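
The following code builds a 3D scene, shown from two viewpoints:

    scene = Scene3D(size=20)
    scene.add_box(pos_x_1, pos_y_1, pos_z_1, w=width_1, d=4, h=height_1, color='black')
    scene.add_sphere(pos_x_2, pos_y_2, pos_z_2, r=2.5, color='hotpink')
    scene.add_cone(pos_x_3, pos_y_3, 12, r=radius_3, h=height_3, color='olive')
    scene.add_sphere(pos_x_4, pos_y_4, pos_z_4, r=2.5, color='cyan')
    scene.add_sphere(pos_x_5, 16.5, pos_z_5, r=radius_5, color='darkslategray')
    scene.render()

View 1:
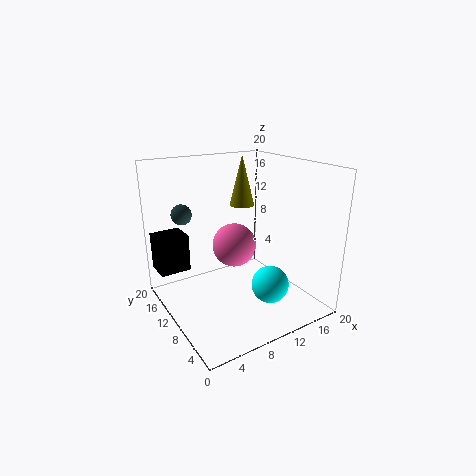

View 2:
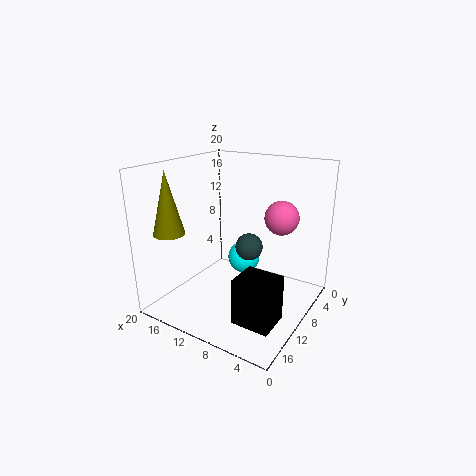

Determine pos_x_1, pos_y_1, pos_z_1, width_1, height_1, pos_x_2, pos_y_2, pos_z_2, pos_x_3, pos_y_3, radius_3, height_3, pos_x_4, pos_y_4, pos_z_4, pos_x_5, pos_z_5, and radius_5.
pos_x_1 = 0.5; pos_y_1 = 15.5; pos_z_1 = 4; width_1 = 4.5; height_1 = 5.5; pos_x_2 = 6; pos_y_2 = 4.5; pos_z_2 = 12; pos_x_3 = 15.5; pos_y_3 = 17.5; radius_3 = 2; height_3 = 8; pos_x_4 = 12; pos_y_4 = 5; pos_z_4 = 4.5; pos_x_5 = 4.5; pos_z_5 = 12.5; radius_5 = 1.5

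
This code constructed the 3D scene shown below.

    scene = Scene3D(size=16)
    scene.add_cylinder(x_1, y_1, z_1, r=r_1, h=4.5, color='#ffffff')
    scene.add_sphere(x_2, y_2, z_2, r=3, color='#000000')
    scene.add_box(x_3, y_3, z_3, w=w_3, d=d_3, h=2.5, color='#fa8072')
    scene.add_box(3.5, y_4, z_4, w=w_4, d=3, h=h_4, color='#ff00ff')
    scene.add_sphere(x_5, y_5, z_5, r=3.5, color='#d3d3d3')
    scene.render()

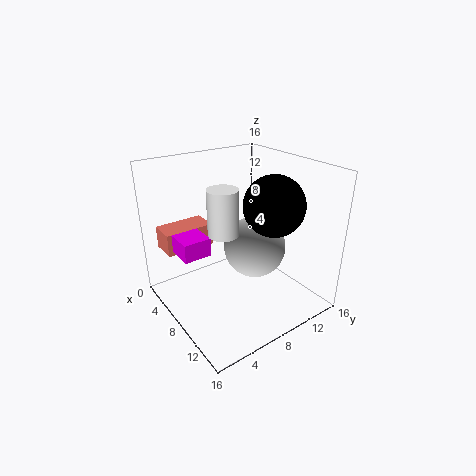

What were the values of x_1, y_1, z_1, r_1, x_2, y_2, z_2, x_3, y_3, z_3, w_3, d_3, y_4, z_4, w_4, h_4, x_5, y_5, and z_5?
x_1 = 10.5; y_1 = 4.5; z_1 = 10.5; r_1 = 1.5; x_2 = 12.5; y_2 = 9; z_2 = 13; x_3 = 2; y_3 = 1; z_3 = 6.5; w_3 = 3; d_3 = 5.5; y_4 = 1.5; z_4 = 7; w_4 = 4.5; h_4 = 2; x_5 = 8.5; y_5 = 10; z_5 = 6.5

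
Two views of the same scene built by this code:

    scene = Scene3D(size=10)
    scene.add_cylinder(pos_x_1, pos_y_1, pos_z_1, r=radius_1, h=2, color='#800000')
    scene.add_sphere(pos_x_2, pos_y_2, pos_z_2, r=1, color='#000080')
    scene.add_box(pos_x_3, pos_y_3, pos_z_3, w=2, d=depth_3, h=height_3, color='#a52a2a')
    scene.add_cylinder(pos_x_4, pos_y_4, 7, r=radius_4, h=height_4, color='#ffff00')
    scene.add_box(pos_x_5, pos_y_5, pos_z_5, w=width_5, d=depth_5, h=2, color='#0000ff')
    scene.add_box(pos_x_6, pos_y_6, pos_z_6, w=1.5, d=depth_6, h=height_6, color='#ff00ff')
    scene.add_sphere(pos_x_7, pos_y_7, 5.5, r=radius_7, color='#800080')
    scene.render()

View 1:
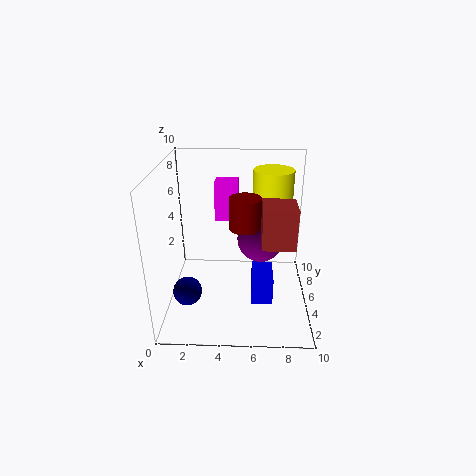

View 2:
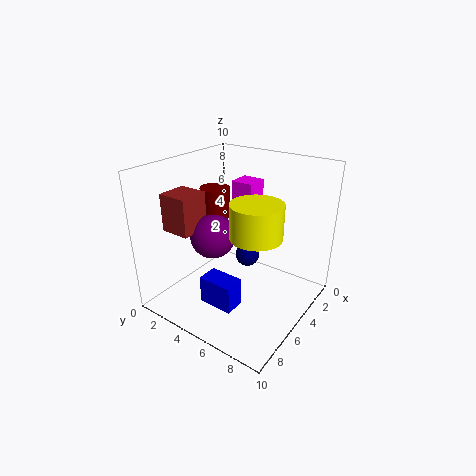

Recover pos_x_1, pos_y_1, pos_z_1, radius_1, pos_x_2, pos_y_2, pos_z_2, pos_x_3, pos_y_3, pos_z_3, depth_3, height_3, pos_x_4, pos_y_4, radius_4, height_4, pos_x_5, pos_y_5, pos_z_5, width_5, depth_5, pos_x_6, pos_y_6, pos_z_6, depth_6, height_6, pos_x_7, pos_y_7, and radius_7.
pos_x_1 = 5.5, pos_y_1 = 3.5, pos_z_1 = 6.5, radius_1 = 1, pos_x_2 = 1.5, pos_y_2 = 3.5, pos_z_2 = 1.5, pos_x_3 = 6.5, pos_y_3 = 1.5, pos_z_3 = 6, depth_3 = 2, height_3 = 2.5, pos_x_4 = 7.5, pos_y_4 = 8, radius_4 = 1.5, height_4 = 2, pos_x_5 = 6, pos_y_5 = 3.5, pos_z_5 = 0.5, width_5 = 1.5, depth_5 = 2.5, pos_x_6 = 3.5, pos_y_6 = 4.5, pos_z_6 = 6.5, depth_6 = 1.5, height_6 = 2.5, pos_x_7 = 6.5, pos_y_7 = 4, radius_7 = 1.5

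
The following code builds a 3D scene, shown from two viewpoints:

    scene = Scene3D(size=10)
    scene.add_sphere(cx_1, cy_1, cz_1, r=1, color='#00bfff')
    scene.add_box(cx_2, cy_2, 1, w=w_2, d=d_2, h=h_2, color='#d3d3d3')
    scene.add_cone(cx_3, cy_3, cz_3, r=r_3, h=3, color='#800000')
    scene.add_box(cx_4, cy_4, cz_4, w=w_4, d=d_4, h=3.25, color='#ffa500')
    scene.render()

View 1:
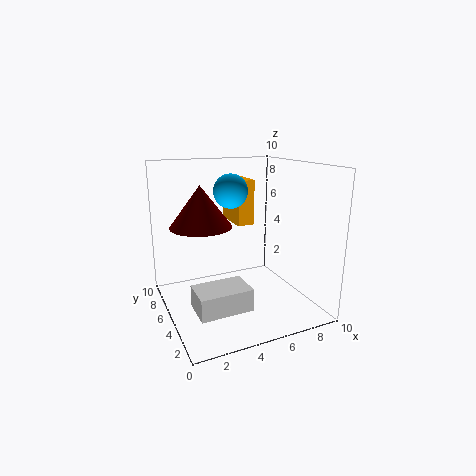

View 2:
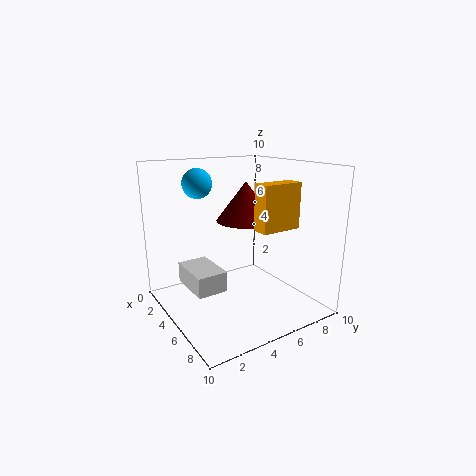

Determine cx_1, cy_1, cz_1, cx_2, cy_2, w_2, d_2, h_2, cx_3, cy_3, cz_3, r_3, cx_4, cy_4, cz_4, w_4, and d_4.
cx_1 = 3.5, cy_1 = 2.75, cz_1 = 8.75, cx_2 = 1.25, cy_2 = 2, w_2 = 3.5, d_2 = 2.25, h_2 = 1.5, cx_3 = 3, cy_3 = 7, cz_3 = 5.5, r_3 = 2.25, cx_4 = 5.5, cy_4 = 6, cz_4 = 5.5, w_4 = 1.25, d_4 = 3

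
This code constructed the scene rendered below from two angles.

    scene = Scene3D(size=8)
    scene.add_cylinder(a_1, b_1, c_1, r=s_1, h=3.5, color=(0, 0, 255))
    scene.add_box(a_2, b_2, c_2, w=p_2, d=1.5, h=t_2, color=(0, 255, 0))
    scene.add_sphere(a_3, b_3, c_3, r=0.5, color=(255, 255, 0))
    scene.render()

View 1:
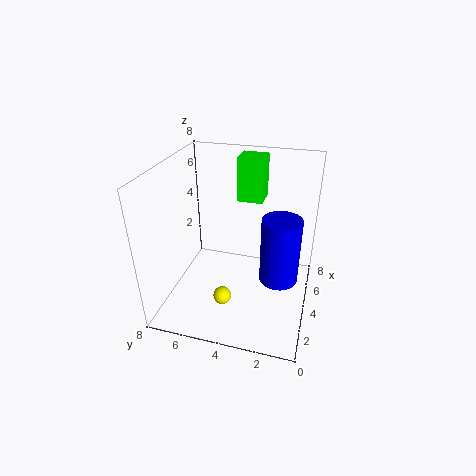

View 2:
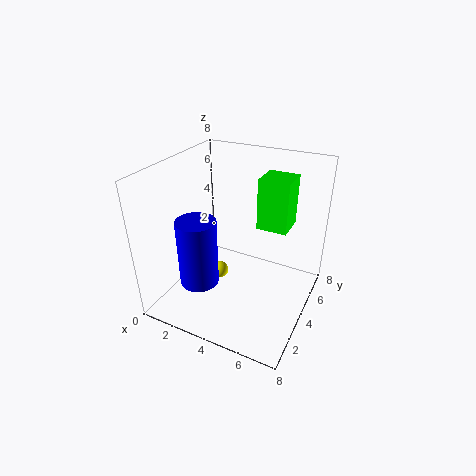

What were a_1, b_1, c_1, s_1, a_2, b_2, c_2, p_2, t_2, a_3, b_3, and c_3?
a_1 = 3
b_1 = 1.5
c_1 = 2.5
s_1 = 1
a_2 = 5.5
b_2 = 3
c_2 = 5.5
p_2 = 1.5
t_2 = 2.5
a_3 = 2.5
b_3 = 4.5
c_3 = 1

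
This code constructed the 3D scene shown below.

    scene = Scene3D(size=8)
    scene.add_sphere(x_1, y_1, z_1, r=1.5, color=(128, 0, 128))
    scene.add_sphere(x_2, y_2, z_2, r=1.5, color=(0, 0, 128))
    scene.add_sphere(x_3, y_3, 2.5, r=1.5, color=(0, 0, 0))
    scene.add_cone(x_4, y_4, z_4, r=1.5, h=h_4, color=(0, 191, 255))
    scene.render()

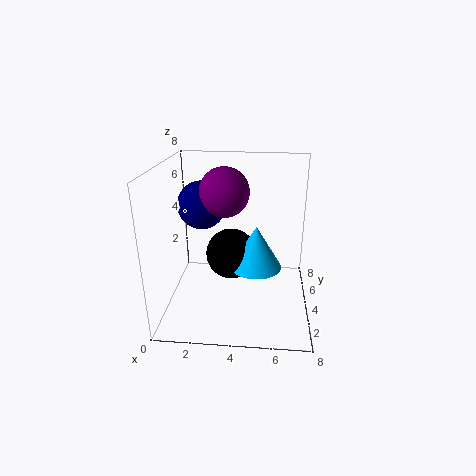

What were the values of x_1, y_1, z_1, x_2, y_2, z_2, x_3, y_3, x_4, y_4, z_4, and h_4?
x_1 = 3
y_1 = 6
z_1 = 6
x_2 = 1.5
y_2 = 6.5
z_2 = 5
x_3 = 3.5
y_3 = 5
x_4 = 5
y_4 = 4.5
z_4 = 2
h_4 = 2.5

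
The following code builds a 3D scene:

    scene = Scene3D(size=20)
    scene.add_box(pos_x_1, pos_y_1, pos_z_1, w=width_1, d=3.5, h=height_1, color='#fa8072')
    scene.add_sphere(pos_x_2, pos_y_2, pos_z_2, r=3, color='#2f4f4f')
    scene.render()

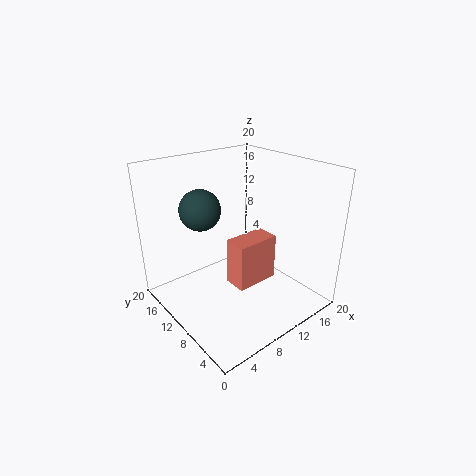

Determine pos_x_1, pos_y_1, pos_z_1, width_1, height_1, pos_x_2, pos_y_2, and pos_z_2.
pos_x_1 = 9.5, pos_y_1 = 8.5, pos_z_1 = 2, width_1 = 6.5, height_1 = 7, pos_x_2 = 7.5, pos_y_2 = 15.5, pos_z_2 = 13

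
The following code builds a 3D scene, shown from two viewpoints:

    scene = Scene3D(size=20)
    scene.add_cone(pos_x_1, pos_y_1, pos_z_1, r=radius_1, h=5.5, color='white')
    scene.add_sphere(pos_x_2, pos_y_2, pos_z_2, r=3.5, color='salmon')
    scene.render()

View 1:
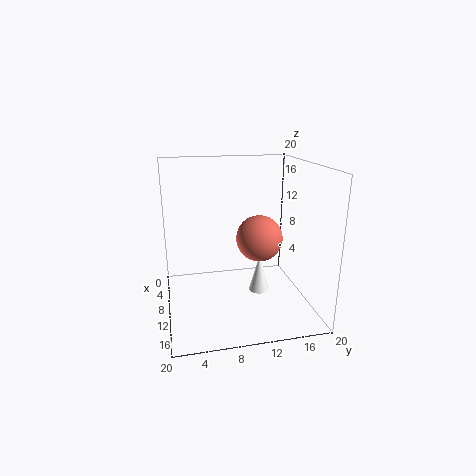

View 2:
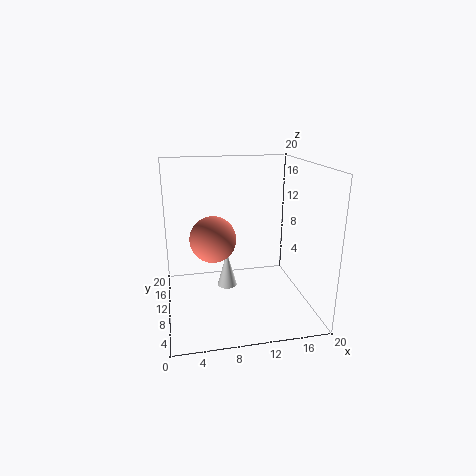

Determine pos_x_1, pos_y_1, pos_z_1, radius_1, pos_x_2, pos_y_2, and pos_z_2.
pos_x_1 = 9, pos_y_1 = 13.5, pos_z_1 = 1, radius_1 = 1.5, pos_x_2 = 7, pos_y_2 = 14, pos_z_2 = 8.5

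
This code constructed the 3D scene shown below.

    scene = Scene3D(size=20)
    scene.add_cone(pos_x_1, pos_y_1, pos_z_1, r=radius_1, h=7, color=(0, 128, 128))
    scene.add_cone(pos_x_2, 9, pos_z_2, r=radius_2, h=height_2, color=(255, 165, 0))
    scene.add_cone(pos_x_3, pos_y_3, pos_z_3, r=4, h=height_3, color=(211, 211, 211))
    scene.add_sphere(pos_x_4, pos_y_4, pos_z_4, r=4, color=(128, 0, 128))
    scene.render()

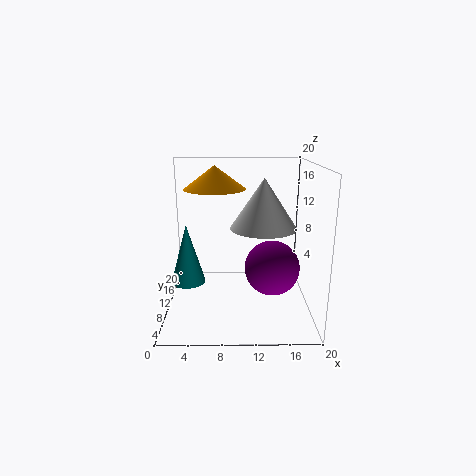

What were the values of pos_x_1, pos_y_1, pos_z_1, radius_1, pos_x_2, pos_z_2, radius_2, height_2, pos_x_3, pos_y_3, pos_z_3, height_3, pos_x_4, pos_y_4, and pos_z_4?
pos_x_1 = 4, pos_y_1 = 3, pos_z_1 = 7, radius_1 = 2, pos_x_2 = 7, pos_z_2 = 17, radius_2 = 4, height_2 = 3, pos_x_3 = 13, pos_y_3 = 5, pos_z_3 = 13, height_3 = 6, pos_x_4 = 15, pos_y_4 = 11, pos_z_4 = 5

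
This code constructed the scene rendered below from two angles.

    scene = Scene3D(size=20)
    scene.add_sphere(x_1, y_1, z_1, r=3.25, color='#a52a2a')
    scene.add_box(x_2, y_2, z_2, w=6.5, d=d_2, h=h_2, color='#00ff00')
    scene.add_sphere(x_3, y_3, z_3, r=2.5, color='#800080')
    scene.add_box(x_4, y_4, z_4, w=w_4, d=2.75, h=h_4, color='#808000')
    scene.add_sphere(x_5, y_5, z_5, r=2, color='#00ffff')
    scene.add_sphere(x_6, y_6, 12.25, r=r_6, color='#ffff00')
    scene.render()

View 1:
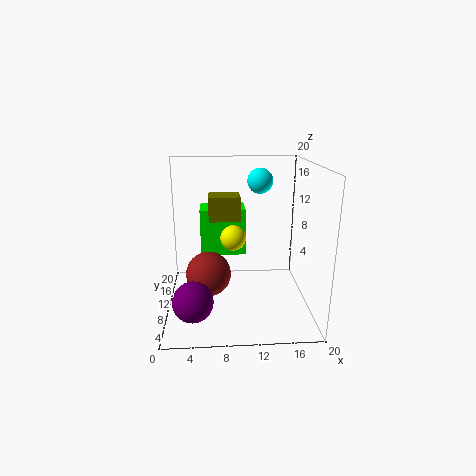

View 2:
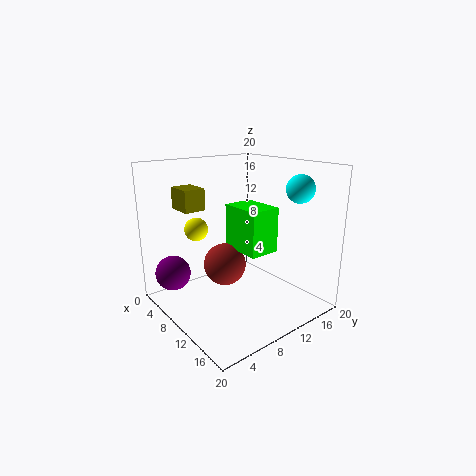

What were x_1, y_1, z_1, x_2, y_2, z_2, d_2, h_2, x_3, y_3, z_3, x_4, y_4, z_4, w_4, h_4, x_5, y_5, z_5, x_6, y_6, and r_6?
x_1 = 5.75
y_1 = 10.75
z_1 = 4.25
x_2 = 4.75
y_2 = 11.75
z_2 = 6.75
d_2 = 4.75
h_2 = 6.75
x_3 = 4
y_3 = 2.75
z_3 = 4.5
x_4 = 6.25
y_4 = 2.25
z_4 = 14.75
w_4 = 3.5
h_4 = 2.75
x_5 = 14
y_5 = 17.75
z_5 = 16.5
x_6 = 9
y_6 = 4
r_6 = 1.5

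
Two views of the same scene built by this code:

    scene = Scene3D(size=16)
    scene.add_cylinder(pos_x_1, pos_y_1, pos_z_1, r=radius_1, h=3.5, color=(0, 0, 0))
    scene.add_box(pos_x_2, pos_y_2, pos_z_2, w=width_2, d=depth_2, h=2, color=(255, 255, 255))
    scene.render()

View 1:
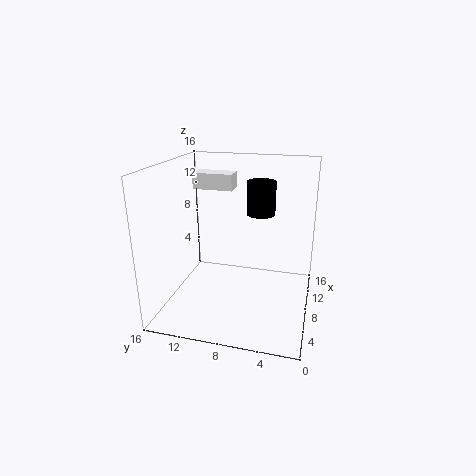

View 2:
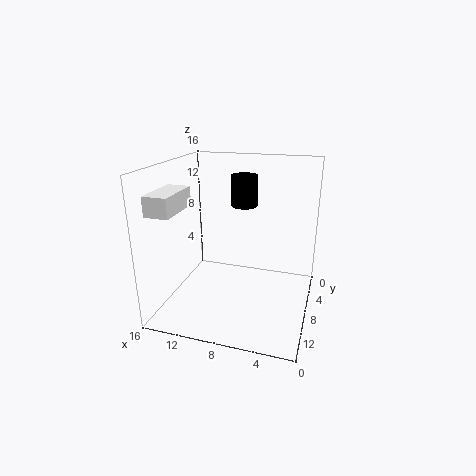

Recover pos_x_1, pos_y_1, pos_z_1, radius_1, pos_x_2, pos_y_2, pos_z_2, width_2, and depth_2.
pos_x_1 = 8
pos_y_1 = 5.5
pos_z_1 = 11
radius_1 = 1.5
pos_x_2 = 12.5
pos_y_2 = 10
pos_z_2 = 12
width_2 = 2.5
depth_2 = 5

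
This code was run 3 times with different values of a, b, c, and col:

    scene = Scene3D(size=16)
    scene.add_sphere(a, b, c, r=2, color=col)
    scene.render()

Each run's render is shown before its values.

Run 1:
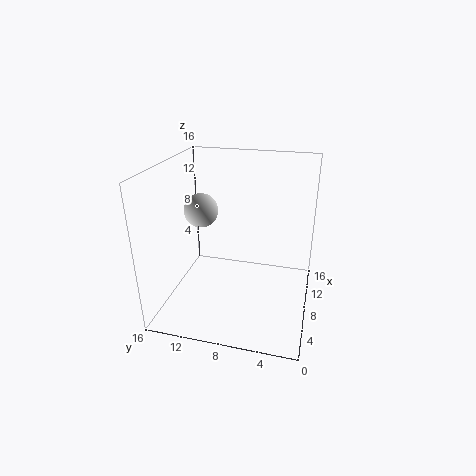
a = 10
b = 13
c = 10
col = 'lightgray'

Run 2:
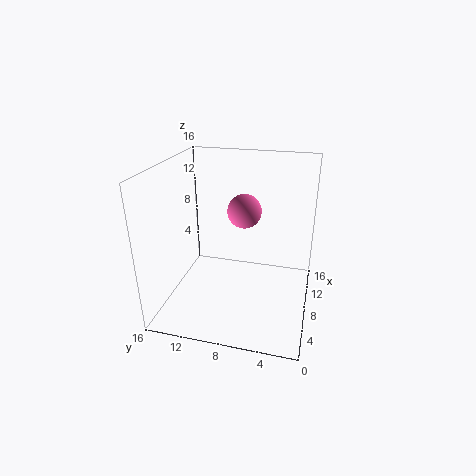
a = 11
b = 8
c = 10
col = 'hotpink'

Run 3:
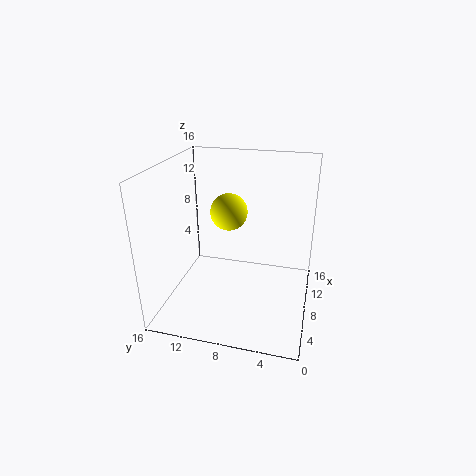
a = 8
b = 9
c = 11
col = 'yellow'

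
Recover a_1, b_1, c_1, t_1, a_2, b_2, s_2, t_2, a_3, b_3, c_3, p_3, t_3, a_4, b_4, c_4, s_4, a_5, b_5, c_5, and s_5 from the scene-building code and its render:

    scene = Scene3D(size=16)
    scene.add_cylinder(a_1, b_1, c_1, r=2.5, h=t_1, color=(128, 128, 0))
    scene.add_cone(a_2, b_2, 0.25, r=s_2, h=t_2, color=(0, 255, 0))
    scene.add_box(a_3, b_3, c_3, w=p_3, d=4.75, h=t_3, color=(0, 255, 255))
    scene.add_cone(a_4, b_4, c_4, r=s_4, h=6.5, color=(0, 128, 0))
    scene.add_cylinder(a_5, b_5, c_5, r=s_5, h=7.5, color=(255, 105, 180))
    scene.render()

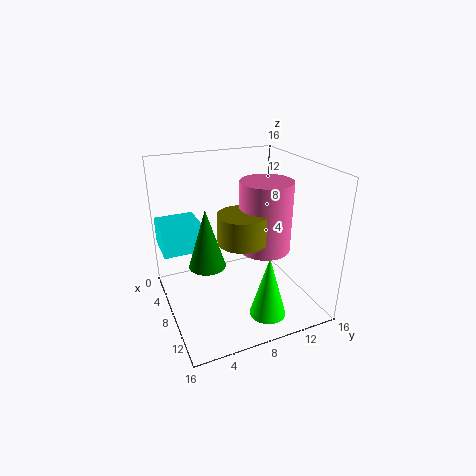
a_1 = 10.75; b_1 = 7.25; c_1 = 9; t_1 = 3; a_2 = 12.25; b_2 = 9.75; s_2 = 2; t_2 = 7; a_3 = 0.25; b_3 = 0.25; c_3 = 5.5; p_3 = 4.75; t_3 = 3.25; a_4 = 8.25; b_4 = 4.25; c_4 = 5.5; s_4 = 2; a_5 = 10; b_5 = 10.25; c_5 = 7.25; s_5 = 2.75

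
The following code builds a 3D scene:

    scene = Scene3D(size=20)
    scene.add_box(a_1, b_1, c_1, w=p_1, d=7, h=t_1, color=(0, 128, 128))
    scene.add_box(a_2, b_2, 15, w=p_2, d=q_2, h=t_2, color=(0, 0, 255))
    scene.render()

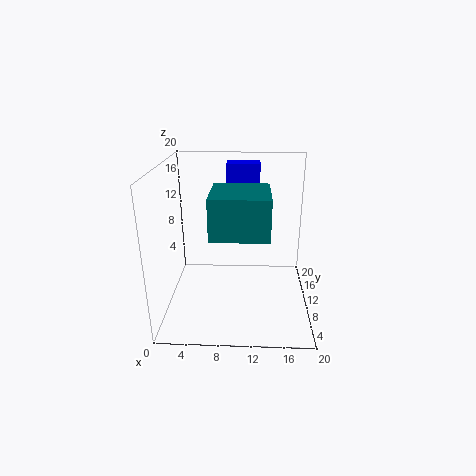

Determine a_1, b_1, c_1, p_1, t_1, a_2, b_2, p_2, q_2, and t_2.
a_1 = 7; b_1 = 2; c_1 = 13; p_1 = 7; t_1 = 5; a_2 = 8; b_2 = 16; p_2 = 5; q_2 = 3; t_2 = 4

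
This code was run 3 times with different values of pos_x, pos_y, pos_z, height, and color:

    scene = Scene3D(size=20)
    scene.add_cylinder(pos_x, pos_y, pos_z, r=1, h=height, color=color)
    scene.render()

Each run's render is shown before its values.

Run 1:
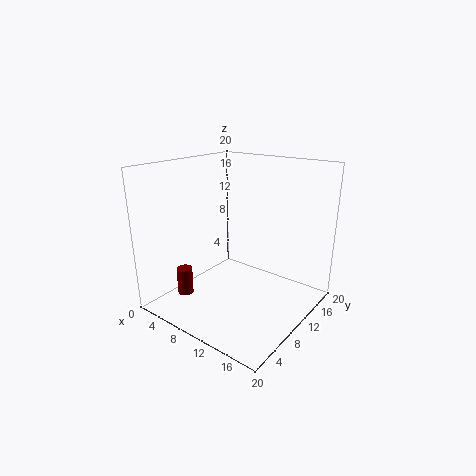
pos_x = 7; pos_y = 2.5; pos_z = 4; height = 3.5; color = 'maroon'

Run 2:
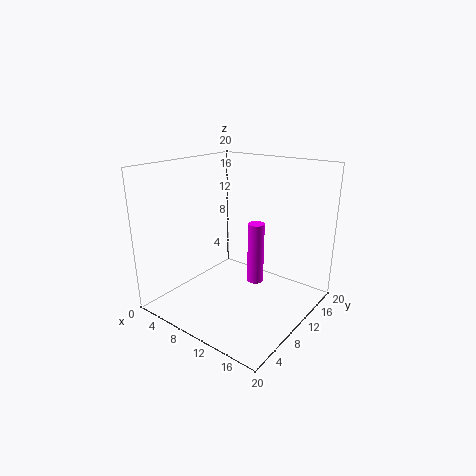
pos_x = 15; pos_y = 7; pos_z = 6.5; height = 7.5; color = 'magenta'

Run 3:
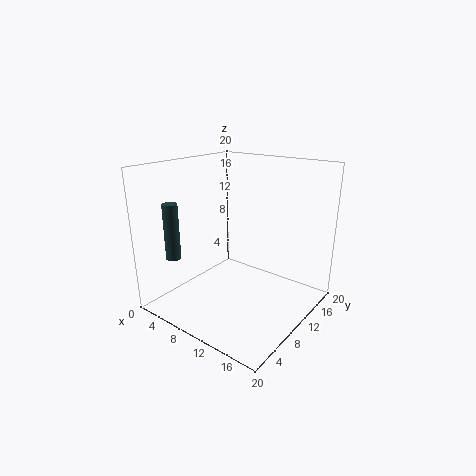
pos_x = 4.5; pos_y = 3; pos_z = 8; height = 7.5; color = 'darkslategray'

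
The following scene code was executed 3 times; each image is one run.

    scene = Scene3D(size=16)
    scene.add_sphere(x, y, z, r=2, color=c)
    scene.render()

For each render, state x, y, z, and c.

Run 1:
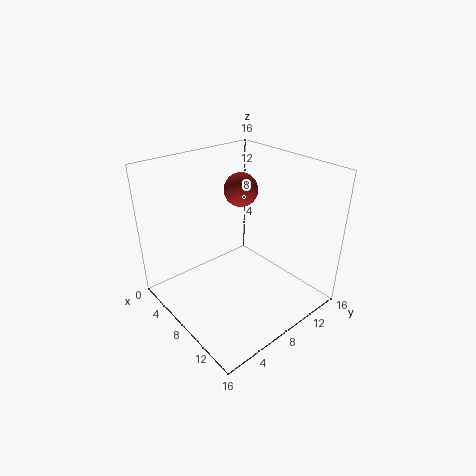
x = 5; y = 11; z = 12; c = 'brown'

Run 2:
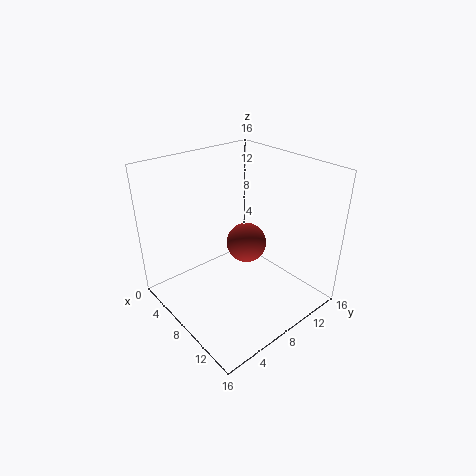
x = 10.5; y = 7; z = 9; c = 'brown'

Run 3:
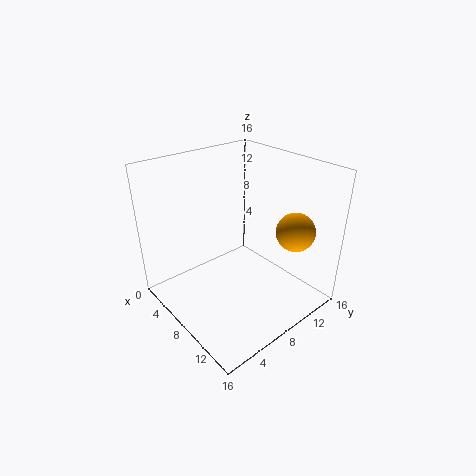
x = 13.5; y = 11; z = 10; c = 'orange'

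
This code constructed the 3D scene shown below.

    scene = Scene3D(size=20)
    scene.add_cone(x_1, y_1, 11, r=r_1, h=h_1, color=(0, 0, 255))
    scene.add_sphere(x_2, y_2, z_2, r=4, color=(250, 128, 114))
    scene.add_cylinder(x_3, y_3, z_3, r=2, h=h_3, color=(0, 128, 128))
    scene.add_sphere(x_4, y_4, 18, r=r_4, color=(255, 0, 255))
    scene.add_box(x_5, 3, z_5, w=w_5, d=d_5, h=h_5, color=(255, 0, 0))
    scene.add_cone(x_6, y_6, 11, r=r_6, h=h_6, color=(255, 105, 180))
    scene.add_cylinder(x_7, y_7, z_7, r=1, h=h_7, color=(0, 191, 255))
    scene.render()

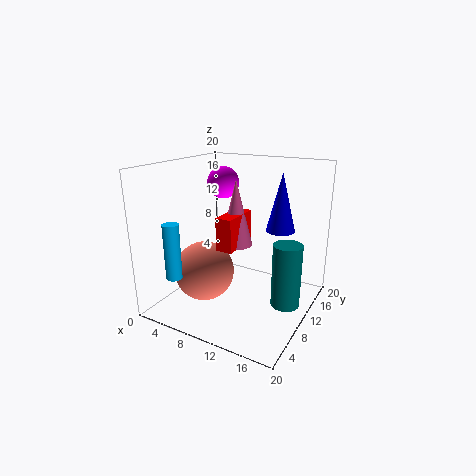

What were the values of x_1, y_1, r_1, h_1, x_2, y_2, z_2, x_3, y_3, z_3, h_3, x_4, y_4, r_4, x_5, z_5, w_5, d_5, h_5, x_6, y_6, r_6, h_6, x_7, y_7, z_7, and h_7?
x_1 = 15
y_1 = 13
r_1 = 2
h_1 = 8
x_2 = 7
y_2 = 6
z_2 = 6
x_3 = 17
y_3 = 11
z_3 = 1
h_3 = 9
x_4 = 9
y_4 = 8
r_4 = 2
x_5 = 11
z_5 = 11
w_5 = 2
d_5 = 5
h_5 = 4
x_6 = 12
y_6 = 6
r_6 = 2
h_6 = 8
x_7 = 6
y_7 = 1
z_7 = 7
h_7 = 7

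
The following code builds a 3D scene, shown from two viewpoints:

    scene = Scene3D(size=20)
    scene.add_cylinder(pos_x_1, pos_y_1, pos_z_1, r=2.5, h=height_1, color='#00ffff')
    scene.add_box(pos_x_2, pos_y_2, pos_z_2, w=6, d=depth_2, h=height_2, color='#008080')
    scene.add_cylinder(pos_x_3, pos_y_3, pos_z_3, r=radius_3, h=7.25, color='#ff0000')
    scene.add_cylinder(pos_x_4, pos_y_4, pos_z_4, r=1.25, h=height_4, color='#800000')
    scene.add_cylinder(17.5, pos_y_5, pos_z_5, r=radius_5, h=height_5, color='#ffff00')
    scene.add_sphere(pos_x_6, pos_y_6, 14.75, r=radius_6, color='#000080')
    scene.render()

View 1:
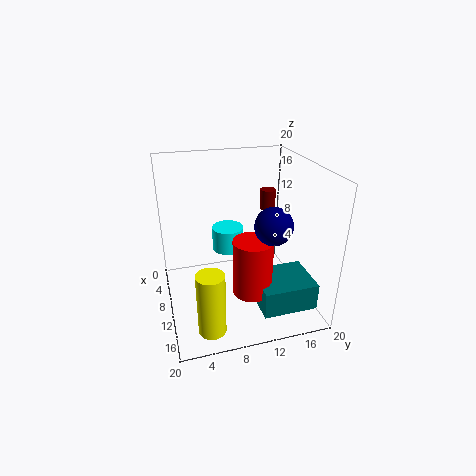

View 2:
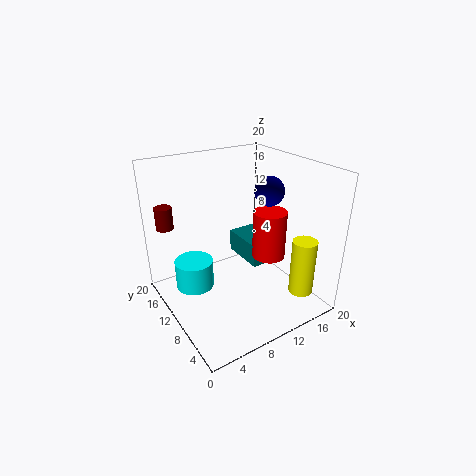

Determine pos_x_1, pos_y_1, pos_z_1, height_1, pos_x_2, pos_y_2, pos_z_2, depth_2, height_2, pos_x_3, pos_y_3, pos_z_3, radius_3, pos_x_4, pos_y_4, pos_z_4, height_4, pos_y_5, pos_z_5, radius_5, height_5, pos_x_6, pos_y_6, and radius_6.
pos_x_1 = 3.25; pos_y_1 = 10.25; pos_z_1 = 4.75; height_1 = 3.75; pos_x_2 = 13.5; pos_y_2 = 10.75; pos_z_2 = 3.5; depth_2 = 7; height_2 = 3.5; pos_x_3 = 15.75; pos_y_3 = 10.25; pos_z_3 = 5.25; radius_3 = 2.5; pos_x_4 = 2.25; pos_y_4 = 17.25; pos_z_4 = 10.5; height_4 = 3.25; pos_y_5 = 4.5; pos_z_5 = 1.5; radius_5 = 1.75; height_5 = 8.25; pos_x_6 = 17; pos_y_6 = 12.25; radius_6 = 2.25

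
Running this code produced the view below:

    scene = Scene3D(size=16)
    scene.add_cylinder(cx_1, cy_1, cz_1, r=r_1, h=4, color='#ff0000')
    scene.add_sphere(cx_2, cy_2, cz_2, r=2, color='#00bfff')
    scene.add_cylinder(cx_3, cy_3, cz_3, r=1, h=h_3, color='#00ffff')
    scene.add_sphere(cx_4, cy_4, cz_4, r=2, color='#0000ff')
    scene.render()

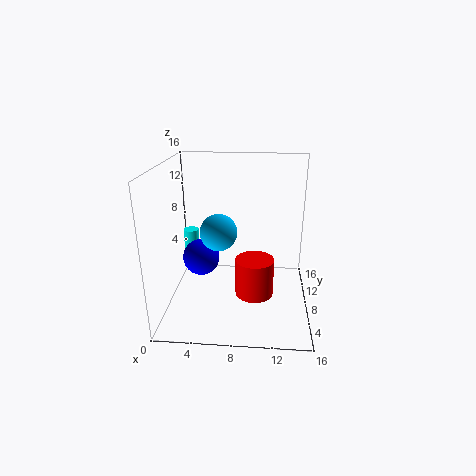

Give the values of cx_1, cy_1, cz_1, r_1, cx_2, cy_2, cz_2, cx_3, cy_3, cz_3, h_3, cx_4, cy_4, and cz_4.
cx_1 = 10
cy_1 = 5
cz_1 = 3
r_1 = 2
cx_2 = 6
cy_2 = 7
cz_2 = 9
cx_3 = 1
cy_3 = 15
cz_3 = 3
h_3 = 3
cx_4 = 4
cy_4 = 7
cz_4 = 6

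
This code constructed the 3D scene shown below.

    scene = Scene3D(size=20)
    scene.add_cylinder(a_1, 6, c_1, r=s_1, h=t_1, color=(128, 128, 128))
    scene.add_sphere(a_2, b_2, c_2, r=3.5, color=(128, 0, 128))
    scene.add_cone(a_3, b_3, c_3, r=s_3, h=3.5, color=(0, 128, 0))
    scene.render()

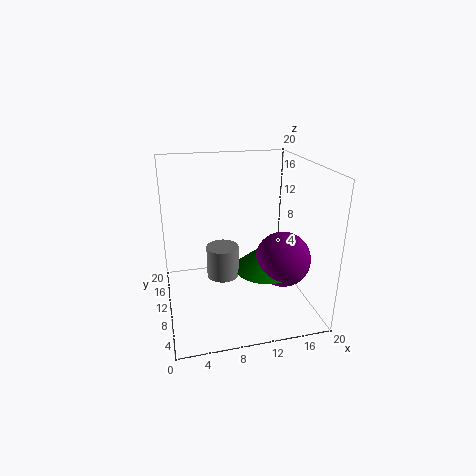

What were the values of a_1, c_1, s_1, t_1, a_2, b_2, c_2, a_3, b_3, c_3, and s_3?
a_1 = 7, c_1 = 7, s_1 = 2, t_1 = 4, a_2 = 14.5, b_2 = 4.5, c_2 = 9, a_3 = 12.5, b_3 = 5.5, c_3 = 7.5, s_3 = 4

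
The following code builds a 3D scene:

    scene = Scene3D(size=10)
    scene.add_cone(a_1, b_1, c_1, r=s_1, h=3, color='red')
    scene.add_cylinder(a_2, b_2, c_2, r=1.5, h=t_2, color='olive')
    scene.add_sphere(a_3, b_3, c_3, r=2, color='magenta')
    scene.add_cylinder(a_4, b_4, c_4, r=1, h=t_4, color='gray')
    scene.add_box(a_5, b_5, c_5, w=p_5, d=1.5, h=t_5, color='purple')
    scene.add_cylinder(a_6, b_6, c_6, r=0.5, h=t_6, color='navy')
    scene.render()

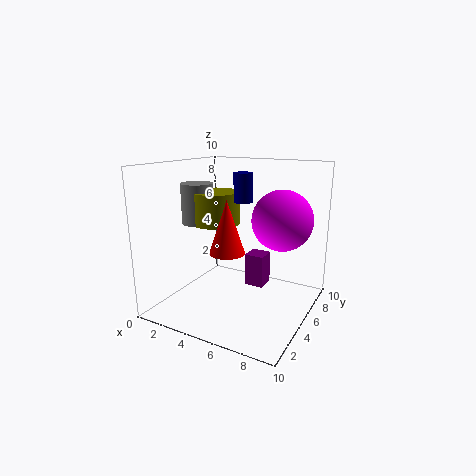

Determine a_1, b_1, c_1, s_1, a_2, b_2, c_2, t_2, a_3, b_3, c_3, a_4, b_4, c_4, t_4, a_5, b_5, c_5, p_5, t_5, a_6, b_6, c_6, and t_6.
a_1 = 6.5; b_1 = 1; c_1 = 5.5; s_1 = 1; a_2 = 4.5; b_2 = 3; c_2 = 6.5; t_2 = 2; a_3 = 8; b_3 = 5.5; c_3 = 6.5; a_4 = 3.5; b_4 = 2.5; c_4 = 6.5; t_4 = 2.5; a_5 = 4.5; b_5 = 7; c_5 = 0.5; p_5 = 1.5; t_5 = 2.5; a_6 = 7.5; b_6 = 1; c_6 = 8.5; t_6 = 1.5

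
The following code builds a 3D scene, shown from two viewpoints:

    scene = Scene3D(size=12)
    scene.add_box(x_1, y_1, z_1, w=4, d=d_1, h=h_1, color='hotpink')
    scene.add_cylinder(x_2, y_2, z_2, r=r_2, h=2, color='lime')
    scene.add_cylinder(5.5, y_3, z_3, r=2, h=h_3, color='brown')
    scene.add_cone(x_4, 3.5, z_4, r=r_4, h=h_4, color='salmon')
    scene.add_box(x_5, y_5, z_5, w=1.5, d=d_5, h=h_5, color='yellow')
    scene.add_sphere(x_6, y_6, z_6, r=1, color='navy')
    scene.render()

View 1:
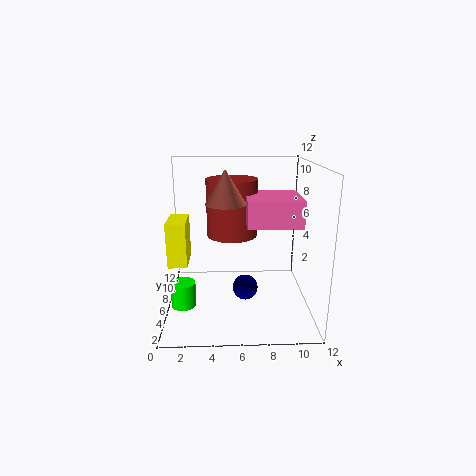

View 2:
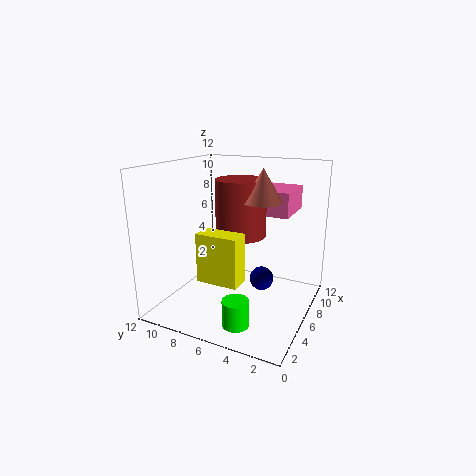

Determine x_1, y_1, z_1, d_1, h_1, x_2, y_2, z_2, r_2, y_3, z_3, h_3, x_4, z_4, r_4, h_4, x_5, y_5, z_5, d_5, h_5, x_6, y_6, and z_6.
x_1 = 6.5; y_1 = 2; z_1 = 8; d_1 = 4; h_1 = 2; x_2 = 1.5; y_2 = 4; z_2 = 1; r_2 = 1; y_3 = 5.5; z_3 = 6.5; h_3 = 4.5; x_4 = 5; z_4 = 9.5; r_4 = 1.5; h_4 = 2.5; x_5 = 0.5; y_5 = 3.5; z_5 = 4.5; d_5 = 3; h_5 = 3.5; x_6 = 6.5; y_6 = 4; z_6 = 2.5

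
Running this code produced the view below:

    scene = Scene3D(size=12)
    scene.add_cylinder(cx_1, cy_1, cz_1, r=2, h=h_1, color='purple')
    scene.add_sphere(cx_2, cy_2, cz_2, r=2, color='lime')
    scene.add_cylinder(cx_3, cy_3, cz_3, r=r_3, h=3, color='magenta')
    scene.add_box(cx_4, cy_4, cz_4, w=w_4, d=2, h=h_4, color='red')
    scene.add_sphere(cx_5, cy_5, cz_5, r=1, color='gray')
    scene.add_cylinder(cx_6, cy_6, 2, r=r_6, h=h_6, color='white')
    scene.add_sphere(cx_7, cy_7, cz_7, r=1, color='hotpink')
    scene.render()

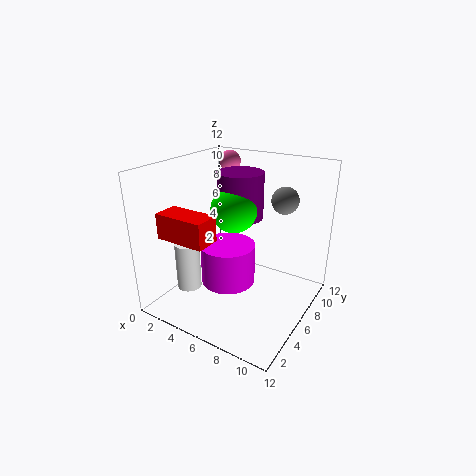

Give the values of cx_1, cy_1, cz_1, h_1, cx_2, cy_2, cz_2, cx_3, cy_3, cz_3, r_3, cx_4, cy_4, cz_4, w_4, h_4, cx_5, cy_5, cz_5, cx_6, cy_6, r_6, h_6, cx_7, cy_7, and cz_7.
cx_1 = 5
cy_1 = 8
cz_1 = 7
h_1 = 4
cx_2 = 5
cy_2 = 7
cz_2 = 8
cx_3 = 7
cy_3 = 3
cz_3 = 4
r_3 = 2
cx_4 = 2
cy_4 = 1
cz_4 = 7
w_4 = 4
h_4 = 2
cx_5 = 10
cy_5 = 6
cz_5 = 10
cx_6 = 3
cy_6 = 3
r_6 = 1
h_6 = 4
cx_7 = 2
cy_7 = 11
cz_7 = 11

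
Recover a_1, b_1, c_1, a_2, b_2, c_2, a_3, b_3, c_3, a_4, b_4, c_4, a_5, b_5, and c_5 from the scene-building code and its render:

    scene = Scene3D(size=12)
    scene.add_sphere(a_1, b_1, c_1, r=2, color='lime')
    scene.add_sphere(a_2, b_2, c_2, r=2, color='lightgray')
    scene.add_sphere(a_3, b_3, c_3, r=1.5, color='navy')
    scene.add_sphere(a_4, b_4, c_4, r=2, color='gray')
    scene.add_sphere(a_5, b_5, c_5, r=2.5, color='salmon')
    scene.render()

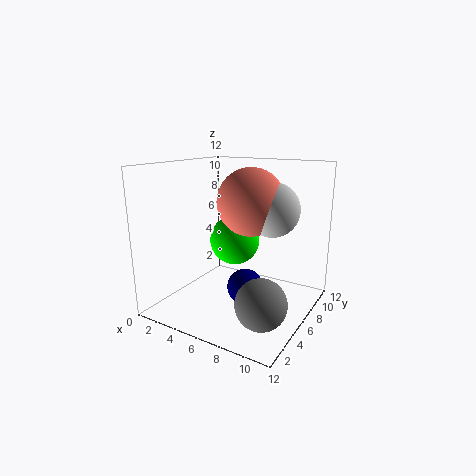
a_1 = 6; b_1 = 5.5; c_1 = 6; a_2 = 9.5; b_2 = 5; c_2 = 9; a_3 = 7; b_3 = 5.5; c_3 = 2; a_4 = 9.5; b_4 = 3.5; c_4 = 2; a_5 = 8; b_5 = 4.5; c_5 = 9.5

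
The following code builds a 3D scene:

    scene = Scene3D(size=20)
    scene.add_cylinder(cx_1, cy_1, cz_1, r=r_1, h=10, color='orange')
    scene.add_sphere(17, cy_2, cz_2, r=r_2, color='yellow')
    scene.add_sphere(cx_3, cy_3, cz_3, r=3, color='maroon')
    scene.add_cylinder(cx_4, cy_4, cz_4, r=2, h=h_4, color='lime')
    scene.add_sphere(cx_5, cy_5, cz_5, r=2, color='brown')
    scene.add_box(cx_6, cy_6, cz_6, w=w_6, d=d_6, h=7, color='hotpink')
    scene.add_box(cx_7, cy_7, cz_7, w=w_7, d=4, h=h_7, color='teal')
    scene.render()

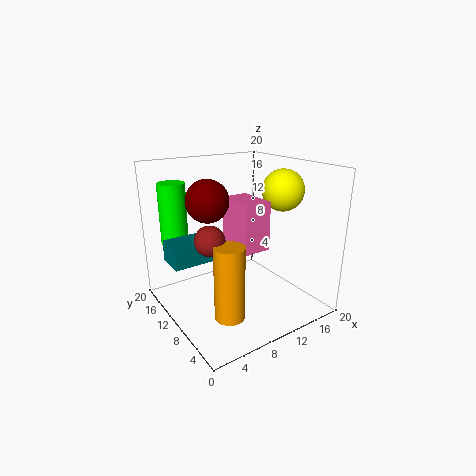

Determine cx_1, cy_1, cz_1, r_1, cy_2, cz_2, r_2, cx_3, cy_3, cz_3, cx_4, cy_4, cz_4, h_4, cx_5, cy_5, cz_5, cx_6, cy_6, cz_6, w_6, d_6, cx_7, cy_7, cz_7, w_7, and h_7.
cx_1 = 6
cy_1 = 6
cz_1 = 1
r_1 = 2
cy_2 = 9
cz_2 = 16
r_2 = 3
cx_3 = 7
cy_3 = 13
cz_3 = 15
cx_4 = 4
cy_4 = 18
cz_4 = 8
h_4 = 9
cx_5 = 5
cy_5 = 9
cz_5 = 11
cx_6 = 10
cy_6 = 8
cz_6 = 8
w_6 = 4
d_6 = 6
cx_7 = 1
cy_7 = 11
cz_7 = 7
w_7 = 6
h_7 = 3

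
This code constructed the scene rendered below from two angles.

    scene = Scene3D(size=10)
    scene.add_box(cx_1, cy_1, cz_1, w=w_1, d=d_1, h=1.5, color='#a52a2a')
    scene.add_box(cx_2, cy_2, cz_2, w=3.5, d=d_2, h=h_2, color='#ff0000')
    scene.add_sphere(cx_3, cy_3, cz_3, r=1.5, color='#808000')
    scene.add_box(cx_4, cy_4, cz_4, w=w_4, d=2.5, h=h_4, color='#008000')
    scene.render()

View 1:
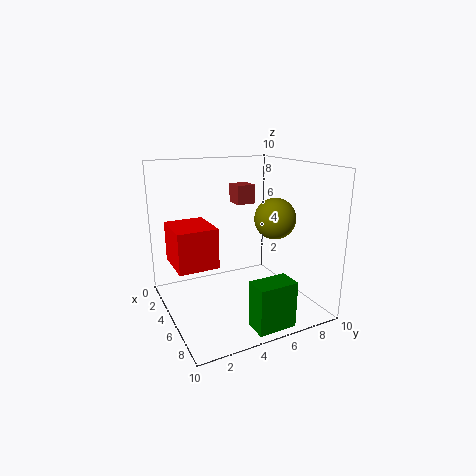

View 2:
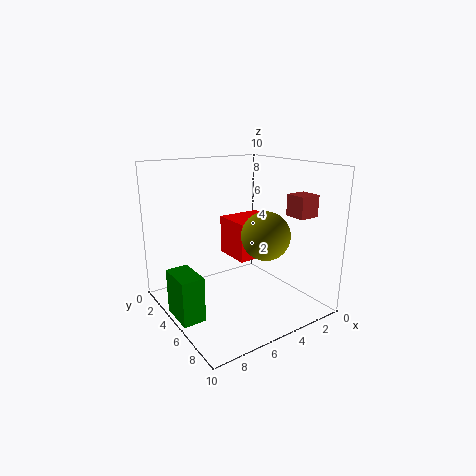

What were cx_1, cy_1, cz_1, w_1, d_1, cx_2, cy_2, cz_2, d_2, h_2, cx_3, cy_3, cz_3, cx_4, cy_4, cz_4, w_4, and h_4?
cx_1 = 0.5; cy_1 = 6.5; cz_1 = 6.5; w_1 = 1.5; d_1 = 1.5; cx_2 = 0.5; cy_2 = 1; cz_2 = 2.5; d_2 = 3; h_2 = 3; cx_3 = 5; cy_3 = 8; cz_3 = 6; cx_4 = 8.5; cy_4 = 4; cz_4 = 0.5; w_4 = 1.5; h_4 = 3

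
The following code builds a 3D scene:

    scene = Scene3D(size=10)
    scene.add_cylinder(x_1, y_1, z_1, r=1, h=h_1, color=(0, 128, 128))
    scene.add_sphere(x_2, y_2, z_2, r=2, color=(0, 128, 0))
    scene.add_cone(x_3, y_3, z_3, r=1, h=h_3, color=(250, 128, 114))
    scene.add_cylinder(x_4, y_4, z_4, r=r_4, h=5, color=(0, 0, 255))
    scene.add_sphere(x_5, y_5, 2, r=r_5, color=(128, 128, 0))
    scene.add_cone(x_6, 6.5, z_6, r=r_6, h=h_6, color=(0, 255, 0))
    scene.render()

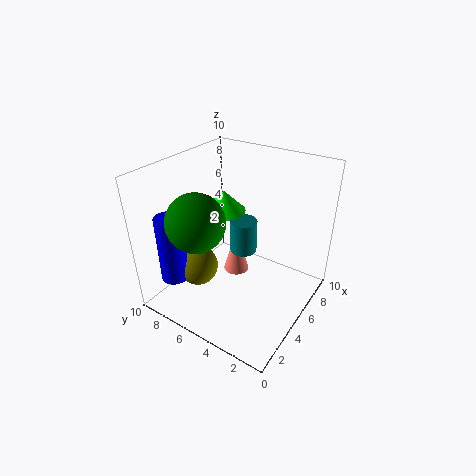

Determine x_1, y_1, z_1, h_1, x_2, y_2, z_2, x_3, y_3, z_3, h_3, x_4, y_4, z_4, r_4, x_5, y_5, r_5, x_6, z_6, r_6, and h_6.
x_1 = 6.5, y_1 = 5.5, z_1 = 3, h_1 = 2.5, x_2 = 3, y_2 = 7, z_2 = 6.5, x_3 = 7, y_3 = 6.5, z_3 = 0.5, h_3 = 3.5, x_4 = 2.5, y_4 = 9, z_4 = 1.5, r_4 = 1, x_5 = 4, y_5 = 8, r_5 = 1.5, x_6 = 5.5, z_6 = 6.5, r_6 = 1.5, h_6 = 1.5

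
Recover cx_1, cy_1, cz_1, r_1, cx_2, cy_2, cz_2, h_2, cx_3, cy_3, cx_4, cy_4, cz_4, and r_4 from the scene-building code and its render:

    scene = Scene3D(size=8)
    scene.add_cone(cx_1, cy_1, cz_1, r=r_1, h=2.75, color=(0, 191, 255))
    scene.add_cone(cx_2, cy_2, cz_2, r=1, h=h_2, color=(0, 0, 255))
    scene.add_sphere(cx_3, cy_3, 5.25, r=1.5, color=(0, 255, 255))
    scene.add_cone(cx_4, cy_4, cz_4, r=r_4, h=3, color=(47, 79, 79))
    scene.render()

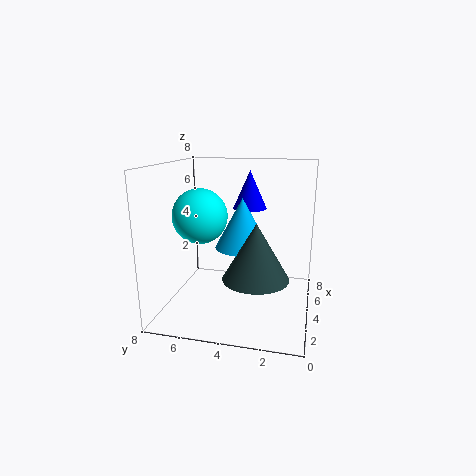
cx_1 = 4, cy_1 = 3.75, cz_1 = 3.5, r_1 = 1.5, cx_2 = 6, cy_2 = 3.75, cz_2 = 5.25, h_2 = 2.25, cx_3 = 3.5, cy_3 = 6, cx_4 = 2.75, cy_4 = 2.75, cz_4 = 2.25, r_4 = 1.75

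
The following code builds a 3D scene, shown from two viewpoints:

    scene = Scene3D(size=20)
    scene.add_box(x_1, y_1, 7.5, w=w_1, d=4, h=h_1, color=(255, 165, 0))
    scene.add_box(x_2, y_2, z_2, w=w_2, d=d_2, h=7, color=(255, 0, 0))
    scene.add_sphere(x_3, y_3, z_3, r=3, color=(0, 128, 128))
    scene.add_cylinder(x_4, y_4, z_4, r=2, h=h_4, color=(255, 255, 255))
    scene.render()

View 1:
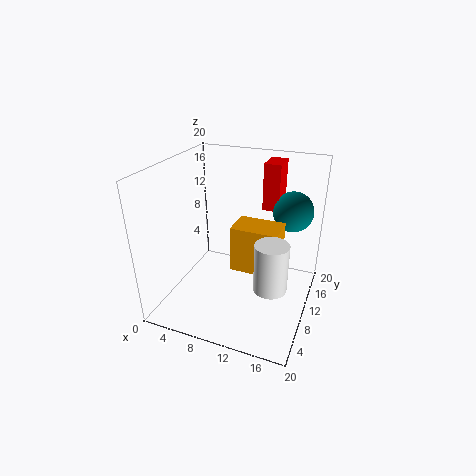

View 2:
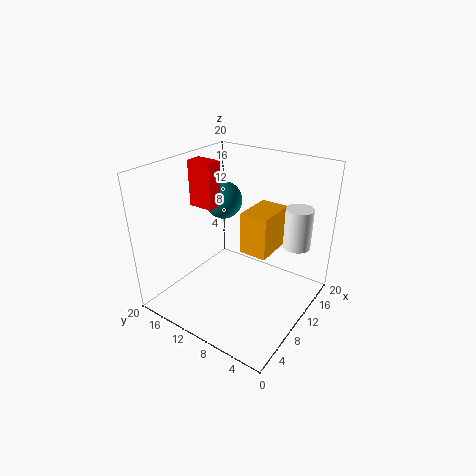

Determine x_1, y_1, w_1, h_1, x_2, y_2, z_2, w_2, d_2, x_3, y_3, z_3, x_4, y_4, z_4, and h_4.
x_1 = 10.5
y_1 = 6
w_1 = 6
h_1 = 6
x_2 = 11.5
y_2 = 16
z_2 = 12
w_2 = 2.5
d_2 = 4
x_3 = 16
y_3 = 17
z_3 = 12
x_4 = 16.5
y_4 = 4
z_4 = 7.5
h_4 = 6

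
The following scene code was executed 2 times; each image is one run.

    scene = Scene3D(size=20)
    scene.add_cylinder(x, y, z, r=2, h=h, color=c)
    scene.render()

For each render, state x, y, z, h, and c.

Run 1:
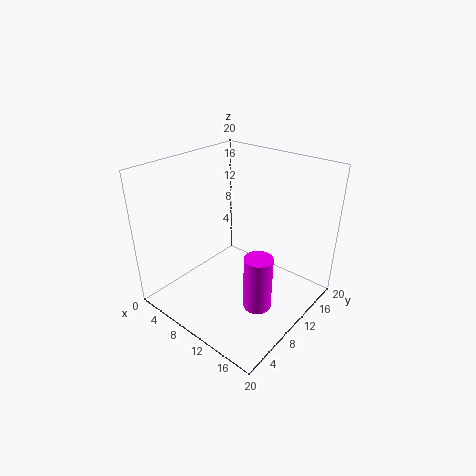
x = 14, y = 9.5, z = 0.5, h = 8, c = 'magenta'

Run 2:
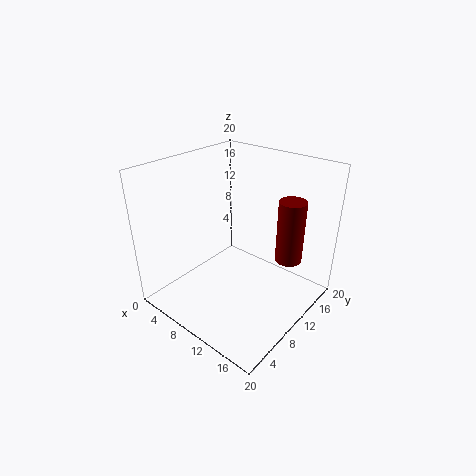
x = 14.5, y = 16.5, z = 5, h = 9.5, c = 'maroon'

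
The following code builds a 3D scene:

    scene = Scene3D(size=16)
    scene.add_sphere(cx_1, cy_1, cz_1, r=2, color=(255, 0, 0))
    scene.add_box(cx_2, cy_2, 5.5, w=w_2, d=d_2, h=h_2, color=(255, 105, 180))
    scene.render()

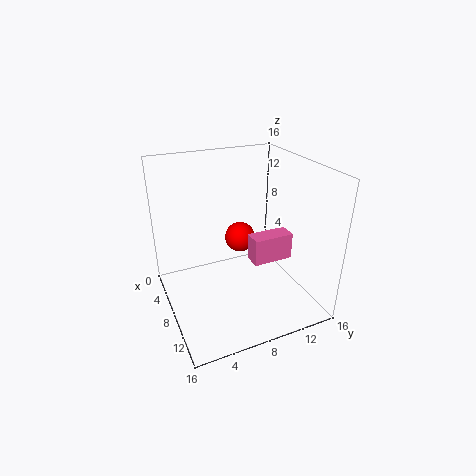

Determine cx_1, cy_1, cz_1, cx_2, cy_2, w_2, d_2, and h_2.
cx_1 = 2; cy_1 = 11; cz_1 = 4.5; cx_2 = 8.5; cy_2 = 9; w_2 = 2; d_2 = 4.5; h_2 = 3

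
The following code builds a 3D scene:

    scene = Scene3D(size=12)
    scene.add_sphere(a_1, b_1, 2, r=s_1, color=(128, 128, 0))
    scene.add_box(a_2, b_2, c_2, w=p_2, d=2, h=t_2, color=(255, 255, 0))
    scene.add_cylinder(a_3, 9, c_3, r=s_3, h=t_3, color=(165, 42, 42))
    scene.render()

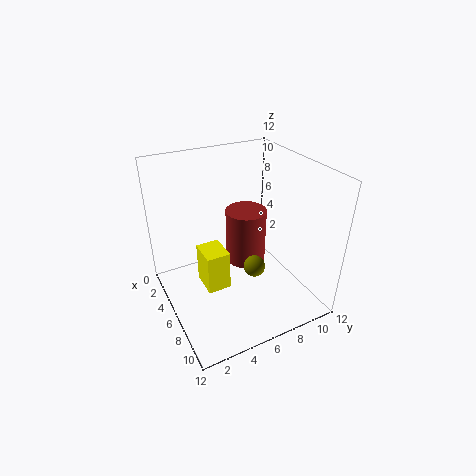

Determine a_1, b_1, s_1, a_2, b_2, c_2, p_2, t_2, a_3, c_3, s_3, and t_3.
a_1 = 5.5
b_1 = 8
s_1 = 1
a_2 = 4
b_2 = 3
c_2 = 1.5
p_2 = 2.5
t_2 = 3.5
a_3 = 2
c_3 = 0.5
s_3 = 2
t_3 = 5.5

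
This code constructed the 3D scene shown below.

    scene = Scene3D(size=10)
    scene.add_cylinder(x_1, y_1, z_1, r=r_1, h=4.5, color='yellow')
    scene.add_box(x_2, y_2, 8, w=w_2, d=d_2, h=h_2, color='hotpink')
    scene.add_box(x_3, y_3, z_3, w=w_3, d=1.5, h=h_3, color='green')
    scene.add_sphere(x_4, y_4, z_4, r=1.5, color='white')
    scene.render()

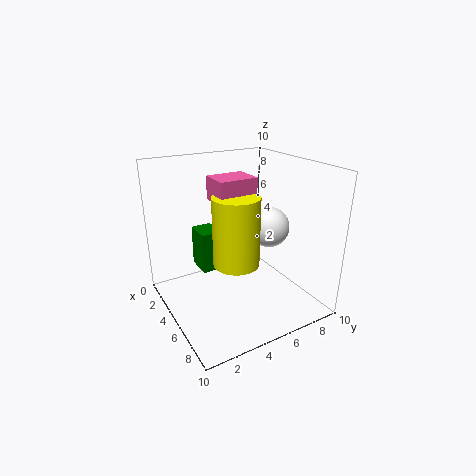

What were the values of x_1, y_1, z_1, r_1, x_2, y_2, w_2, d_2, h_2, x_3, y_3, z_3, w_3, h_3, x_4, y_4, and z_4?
x_1 = 6.5, y_1 = 4, z_1 = 4, r_1 = 1.5, x_2 = 4.5, y_2 = 3, w_2 = 2, d_2 = 2.5, h_2 = 1.5, x_3 = 1.5, y_3 = 3, z_3 = 2, w_3 = 2, h_3 = 3, x_4 = 4.5, y_4 = 8, z_4 = 5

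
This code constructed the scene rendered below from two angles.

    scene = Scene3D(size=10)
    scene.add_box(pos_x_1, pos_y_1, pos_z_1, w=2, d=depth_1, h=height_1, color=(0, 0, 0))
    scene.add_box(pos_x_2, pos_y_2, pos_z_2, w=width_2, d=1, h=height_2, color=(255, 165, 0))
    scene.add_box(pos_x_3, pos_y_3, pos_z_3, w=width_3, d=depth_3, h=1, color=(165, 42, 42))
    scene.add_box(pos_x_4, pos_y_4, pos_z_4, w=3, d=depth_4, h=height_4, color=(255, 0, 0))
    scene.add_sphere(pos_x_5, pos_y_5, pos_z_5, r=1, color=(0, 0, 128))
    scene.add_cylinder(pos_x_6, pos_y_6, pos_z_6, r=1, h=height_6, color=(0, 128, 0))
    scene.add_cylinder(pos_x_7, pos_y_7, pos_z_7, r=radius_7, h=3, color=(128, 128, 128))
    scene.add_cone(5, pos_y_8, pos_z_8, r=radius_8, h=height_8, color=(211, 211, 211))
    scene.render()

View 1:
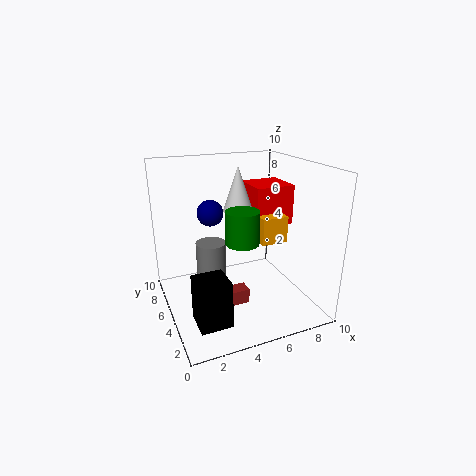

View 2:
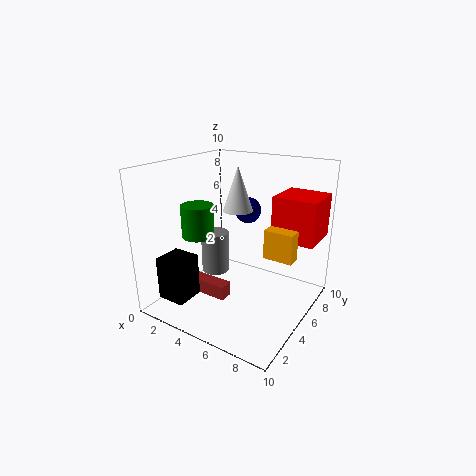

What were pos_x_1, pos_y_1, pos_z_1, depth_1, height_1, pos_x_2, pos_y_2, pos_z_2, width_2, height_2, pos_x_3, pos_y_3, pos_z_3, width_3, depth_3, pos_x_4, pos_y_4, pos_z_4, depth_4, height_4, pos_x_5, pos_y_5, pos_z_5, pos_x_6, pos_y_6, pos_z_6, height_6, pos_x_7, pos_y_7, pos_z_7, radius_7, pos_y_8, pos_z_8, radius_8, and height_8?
pos_x_1 = 1, pos_y_1 = 1, pos_z_1 = 1, depth_1 = 2, height_1 = 3, pos_x_2 = 7, pos_y_2 = 5, pos_z_2 = 4, width_2 = 2, height_2 = 2, pos_x_3 = 2, pos_y_3 = 3, pos_z_3 = 1, width_3 = 3, depth_3 = 1, pos_x_4 = 7, pos_y_4 = 6, pos_z_4 = 5, depth_4 = 3, height_4 = 3, pos_x_5 = 4, pos_y_5 = 8, pos_z_5 = 6, pos_x_6 = 4, pos_y_6 = 2, pos_z_6 = 6, height_6 = 2, pos_x_7 = 3, pos_y_7 = 5, pos_z_7 = 2, radius_7 = 1, pos_y_8 = 5, pos_z_8 = 7, radius_8 = 1, height_8 = 3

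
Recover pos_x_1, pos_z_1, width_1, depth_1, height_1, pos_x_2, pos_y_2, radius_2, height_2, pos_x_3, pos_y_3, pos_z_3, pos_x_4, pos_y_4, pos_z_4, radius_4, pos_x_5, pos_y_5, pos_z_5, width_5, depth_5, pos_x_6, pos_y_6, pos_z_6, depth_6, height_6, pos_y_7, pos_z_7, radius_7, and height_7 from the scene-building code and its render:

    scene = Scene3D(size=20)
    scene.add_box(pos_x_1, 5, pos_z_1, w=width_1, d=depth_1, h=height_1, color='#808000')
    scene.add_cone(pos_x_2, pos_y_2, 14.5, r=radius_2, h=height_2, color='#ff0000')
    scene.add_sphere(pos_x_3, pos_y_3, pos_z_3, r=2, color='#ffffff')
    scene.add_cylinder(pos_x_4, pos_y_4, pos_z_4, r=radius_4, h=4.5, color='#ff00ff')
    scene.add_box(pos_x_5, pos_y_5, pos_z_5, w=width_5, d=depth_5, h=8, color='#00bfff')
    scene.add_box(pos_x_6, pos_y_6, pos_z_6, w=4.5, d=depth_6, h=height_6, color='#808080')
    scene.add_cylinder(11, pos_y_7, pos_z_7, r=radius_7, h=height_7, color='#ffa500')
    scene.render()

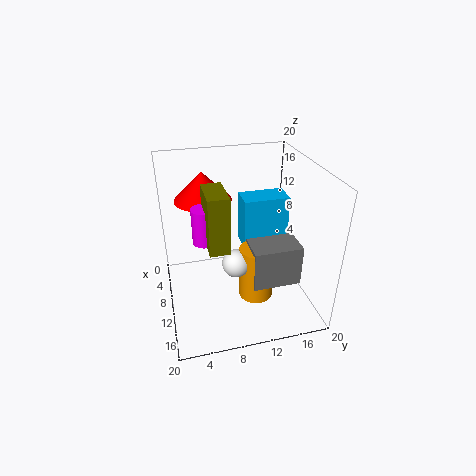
pos_x_1 = 11.5, pos_z_1 = 12, width_1 = 5, depth_1 = 2.5, height_1 = 7, pos_x_2 = 6, pos_y_2 = 6, radius_2 = 4, height_2 = 4, pos_x_3 = 11, pos_y_3 = 9.5, pos_z_3 = 6.5, pos_x_4 = 13, pos_y_4 = 5, pos_z_4 = 12, radius_4 = 1.5, pos_x_5 = 2.5, pos_y_5 = 12, pos_z_5 = 5.5, width_5 = 4, depth_5 = 7, pos_x_6 = 9, pos_y_6 = 11.5, pos_z_6 = 3, depth_6 = 7, height_6 = 6, pos_y_7 = 12.5, pos_z_7 = 0.5, radius_7 = 2.5, height_7 = 8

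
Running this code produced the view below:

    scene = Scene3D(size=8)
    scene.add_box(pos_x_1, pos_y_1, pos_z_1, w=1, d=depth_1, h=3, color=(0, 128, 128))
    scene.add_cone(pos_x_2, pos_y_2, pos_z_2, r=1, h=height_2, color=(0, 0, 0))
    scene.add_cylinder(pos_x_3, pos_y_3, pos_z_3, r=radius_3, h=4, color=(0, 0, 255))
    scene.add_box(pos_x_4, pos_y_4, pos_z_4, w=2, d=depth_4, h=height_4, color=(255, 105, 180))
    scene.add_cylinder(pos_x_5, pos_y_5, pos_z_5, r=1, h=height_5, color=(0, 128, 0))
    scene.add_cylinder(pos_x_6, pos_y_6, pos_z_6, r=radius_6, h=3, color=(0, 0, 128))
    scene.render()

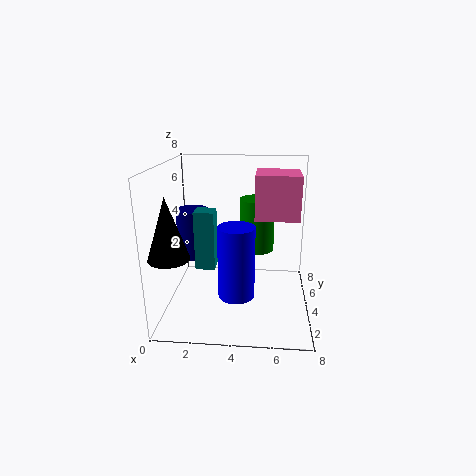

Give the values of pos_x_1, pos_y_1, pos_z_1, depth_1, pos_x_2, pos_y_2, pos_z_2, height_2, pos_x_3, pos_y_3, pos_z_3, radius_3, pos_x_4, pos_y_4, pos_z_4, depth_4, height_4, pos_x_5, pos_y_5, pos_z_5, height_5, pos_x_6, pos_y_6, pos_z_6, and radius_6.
pos_x_1 = 2; pos_y_1 = 2; pos_z_1 = 3; depth_1 = 1; pos_x_2 = 1; pos_y_2 = 1; pos_z_2 = 4; height_2 = 3; pos_x_3 = 4; pos_y_3 = 3; pos_z_3 = 1; radius_3 = 1; pos_x_4 = 5; pos_y_4 = 1; pos_z_4 = 6; depth_4 = 2; height_4 = 2; pos_x_5 = 5; pos_y_5 = 5; pos_z_5 = 3; height_5 = 3; pos_x_6 = 1; pos_y_6 = 6; pos_z_6 = 2; radius_6 = 1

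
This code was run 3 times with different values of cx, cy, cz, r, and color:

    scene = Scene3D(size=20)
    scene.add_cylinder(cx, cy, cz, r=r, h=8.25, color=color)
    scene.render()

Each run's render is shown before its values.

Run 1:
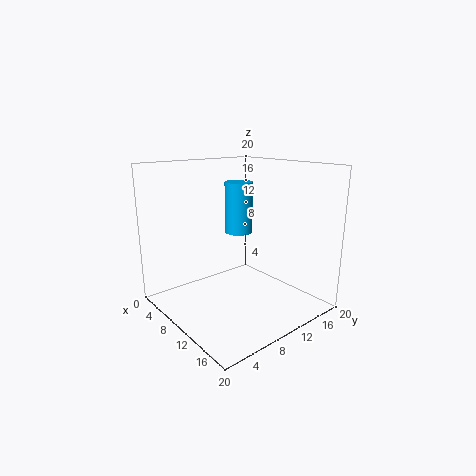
cx = 3.5
cy = 15.5
cz = 8.25
r = 2.25
color = 'deepskyblue'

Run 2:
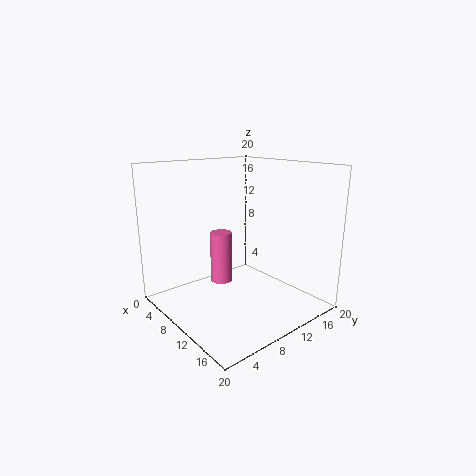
cx = 3.25
cy = 12
cz = 0.5
r = 1.75
color = 'hotpink'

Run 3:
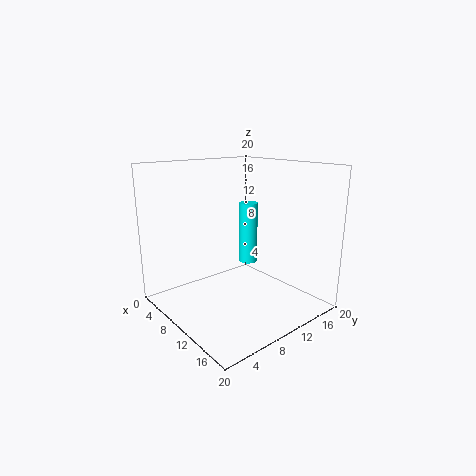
cx = 11
cy = 11
cz = 6.75
r = 1.25
color = 'cyan'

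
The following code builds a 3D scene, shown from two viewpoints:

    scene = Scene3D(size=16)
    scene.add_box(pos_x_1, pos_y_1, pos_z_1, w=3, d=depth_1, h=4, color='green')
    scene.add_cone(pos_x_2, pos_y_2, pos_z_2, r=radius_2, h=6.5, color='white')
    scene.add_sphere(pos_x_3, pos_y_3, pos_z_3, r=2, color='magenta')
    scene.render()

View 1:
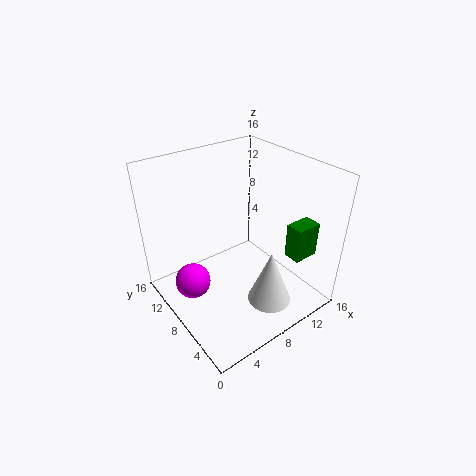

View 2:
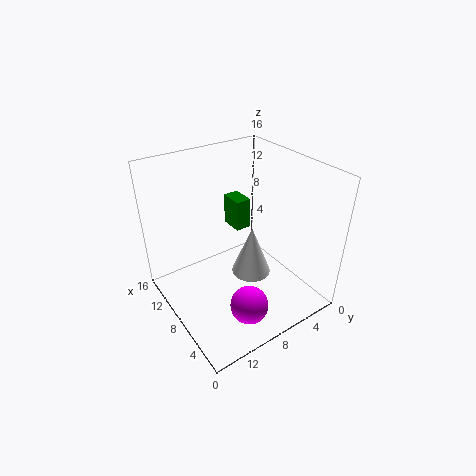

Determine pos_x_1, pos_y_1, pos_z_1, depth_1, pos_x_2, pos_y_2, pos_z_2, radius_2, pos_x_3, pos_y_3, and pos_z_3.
pos_x_1 = 12.5, pos_y_1 = 3, pos_z_1 = 5.5, depth_1 = 2, pos_x_2 = 10, pos_y_2 = 4.5, pos_z_2 = 0.5, radius_2 = 2.5, pos_x_3 = 3, pos_y_3 = 10, pos_z_3 = 3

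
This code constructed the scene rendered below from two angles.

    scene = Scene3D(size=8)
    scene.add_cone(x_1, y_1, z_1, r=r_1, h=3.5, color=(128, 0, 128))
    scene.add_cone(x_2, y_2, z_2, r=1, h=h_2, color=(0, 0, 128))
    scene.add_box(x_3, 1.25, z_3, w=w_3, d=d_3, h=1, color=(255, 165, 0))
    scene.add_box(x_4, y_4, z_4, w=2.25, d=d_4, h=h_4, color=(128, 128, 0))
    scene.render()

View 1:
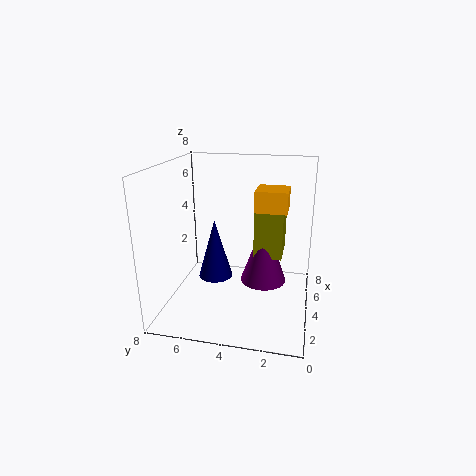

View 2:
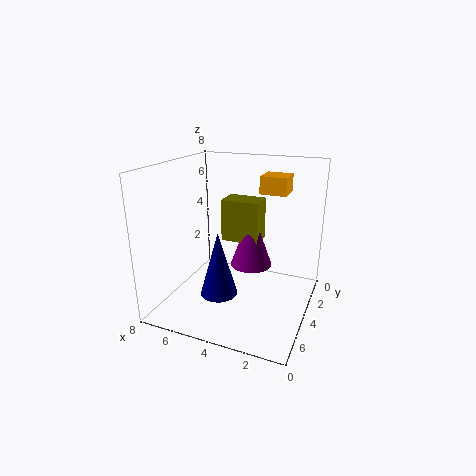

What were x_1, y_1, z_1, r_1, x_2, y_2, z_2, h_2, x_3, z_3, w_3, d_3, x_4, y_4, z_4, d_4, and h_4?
x_1 = 3.75
y_1 = 2.5
z_1 = 1.75
r_1 = 1.25
x_2 = 4.5
y_2 = 5.5
z_2 = 1.25
h_2 = 3.5
x_3 = 1.75
z_3 = 6.25
w_3 = 1.5
d_3 = 1.5
x_4 = 3.25
y_4 = 1.5
z_4 = 3.25
d_4 = 1.5
h_4 = 2.5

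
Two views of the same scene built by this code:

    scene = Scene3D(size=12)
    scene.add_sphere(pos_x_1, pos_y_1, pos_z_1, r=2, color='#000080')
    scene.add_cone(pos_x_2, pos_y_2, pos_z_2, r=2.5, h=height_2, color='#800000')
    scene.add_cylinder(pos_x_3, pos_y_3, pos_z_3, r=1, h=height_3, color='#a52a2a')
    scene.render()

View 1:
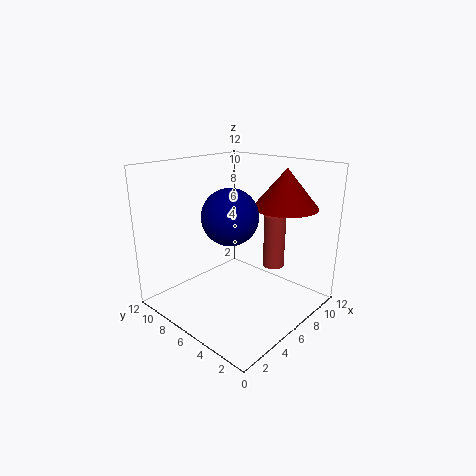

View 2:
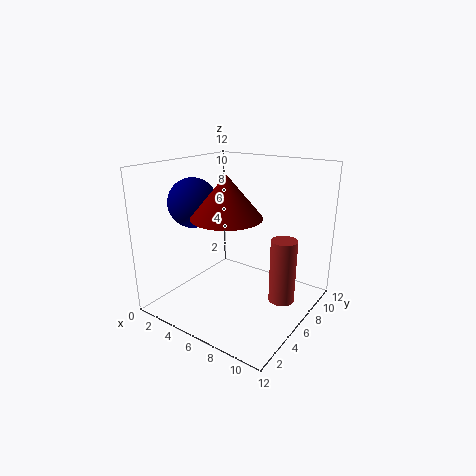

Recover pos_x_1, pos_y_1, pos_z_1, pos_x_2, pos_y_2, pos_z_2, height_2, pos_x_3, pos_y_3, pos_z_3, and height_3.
pos_x_1 = 3, pos_y_1 = 4, pos_z_1 = 9, pos_x_2 = 7.5, pos_y_2 = 2.5, pos_z_2 = 9, height_2 = 3, pos_x_3 = 10.5, pos_y_3 = 5.5, pos_z_3 = 2, height_3 = 5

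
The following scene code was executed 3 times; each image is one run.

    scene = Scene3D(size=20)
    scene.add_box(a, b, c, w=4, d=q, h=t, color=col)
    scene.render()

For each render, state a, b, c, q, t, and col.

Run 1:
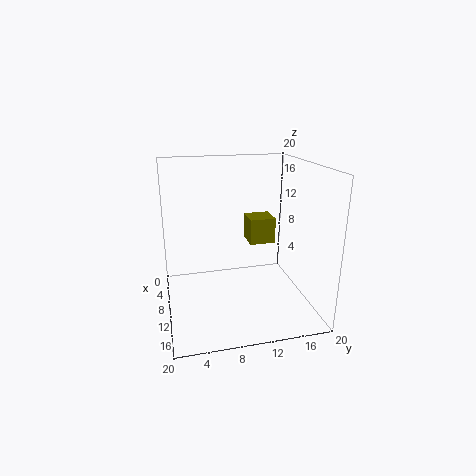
a = 2; b = 13; c = 7; q = 4; t = 4; col = 'olive'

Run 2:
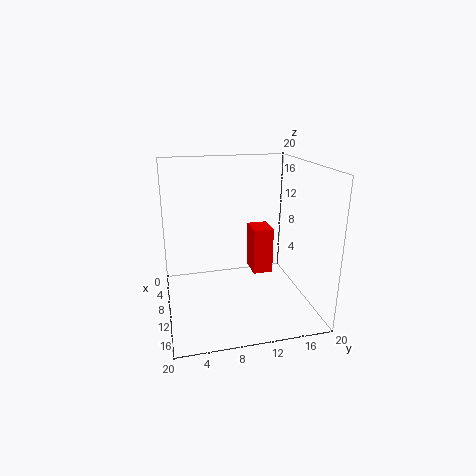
a = 4; b = 13; c = 3; q = 3; t = 7; col = 'red'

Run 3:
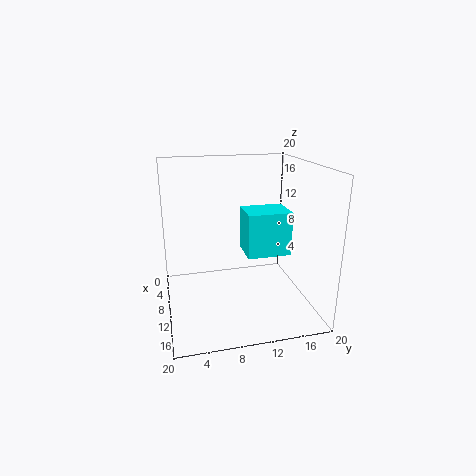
a = 15; b = 9; c = 11; q = 5; t = 5; col = 'cyan'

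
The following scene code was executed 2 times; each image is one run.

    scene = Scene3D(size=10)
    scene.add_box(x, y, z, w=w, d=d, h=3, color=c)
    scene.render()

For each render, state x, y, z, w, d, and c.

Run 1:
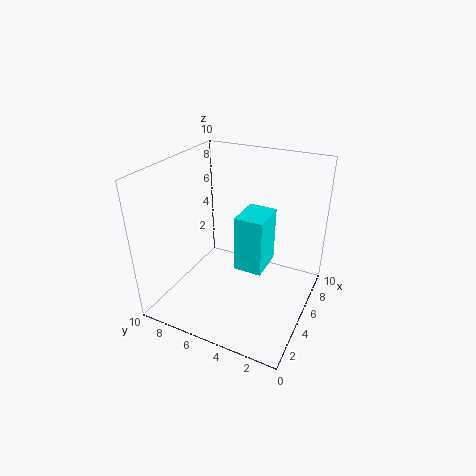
x = 0.5
y = 1.5
z = 6
w = 2
d = 1.5
c = 'cyan'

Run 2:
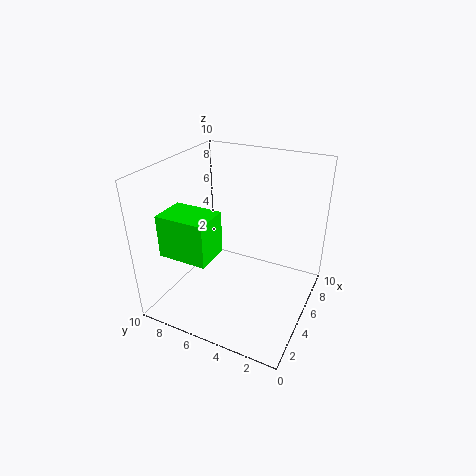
x = 2
y = 6
z = 4
w = 2.5
d = 3.5
c = 'lime'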